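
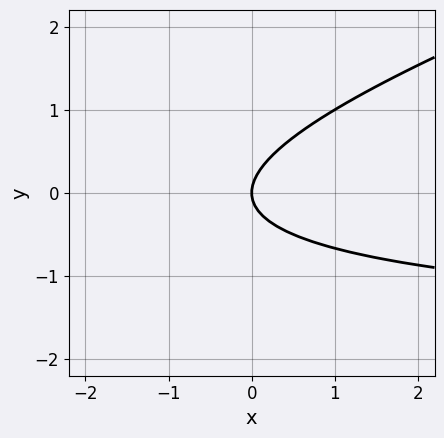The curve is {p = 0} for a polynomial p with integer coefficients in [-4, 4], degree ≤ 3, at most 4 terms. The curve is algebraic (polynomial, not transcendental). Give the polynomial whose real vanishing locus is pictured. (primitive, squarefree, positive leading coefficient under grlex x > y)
x*y - 3*y^2 + 2*x

(a) The degree is 2 — the shape is more complex than any degree-1 curve.
(b) Against the integer gridlines: it meets the y-axis at y = 0 (among the integer gridlines); it meets the x-axis at x = 0 (among the integer gridlines).
(c) Solving for integer coefficients yields p as stated.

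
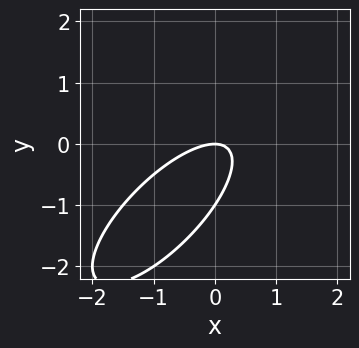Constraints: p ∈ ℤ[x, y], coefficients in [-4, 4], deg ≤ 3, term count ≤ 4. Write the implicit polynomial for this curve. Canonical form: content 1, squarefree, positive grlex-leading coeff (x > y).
2*x^2 - 3*x*y + 2*y^2 + 2*y

1. deg p = 2. A generic line meets the curve in up to 2 points.
2. Observable constraints: one x-axis crossing is at x = 0; the y-axis gridline crossings are at y ∈ {-1, 0}.
3. The integer polynomial consistent with all of this is the stated p.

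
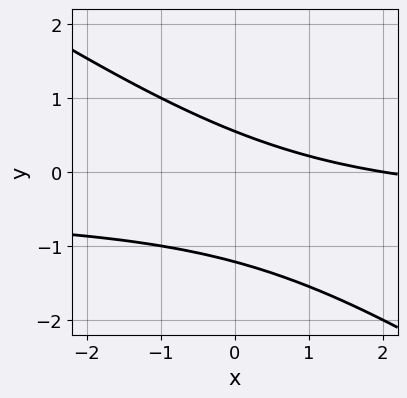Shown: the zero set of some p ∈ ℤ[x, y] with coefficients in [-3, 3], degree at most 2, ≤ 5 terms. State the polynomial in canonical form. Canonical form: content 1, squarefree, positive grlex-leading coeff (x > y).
First, degree: a generic line meets the curve in up to 2 points, so deg p = 2.
Next, checking where it meets the axes: it meets the x-axis at x = 2 (among the integer gridlines).
Finally, putting this together gives p.

2*x*y + 3*y^2 + x + 2*y - 2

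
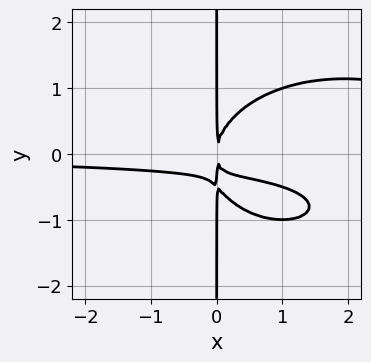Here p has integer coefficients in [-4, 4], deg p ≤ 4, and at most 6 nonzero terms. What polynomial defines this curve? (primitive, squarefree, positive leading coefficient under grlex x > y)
1. Degree: a generic line meets the curve in up to 4 points, so deg p = 4.
2. Reading off the gridlines: every point of the y-axis in the box is on the curve.
3. Assembling these constraints gives the stated polynomial.

x^3*y + 2*x*y^3 - 3*x^2*y + x*y^2 - x^2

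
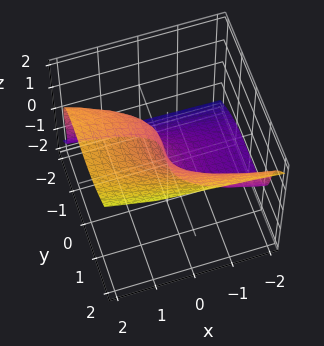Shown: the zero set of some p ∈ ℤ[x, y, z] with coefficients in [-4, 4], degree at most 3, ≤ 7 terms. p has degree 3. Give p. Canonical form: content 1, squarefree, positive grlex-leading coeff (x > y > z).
(a) Degree: the shape is more complex than any degree-2 surface, so deg p = 3.
(b) Against the integer gridlines: one x-axis crossing is at x = 0; it crosses the y-axis at the gridline y = 0; one z-axis crossing is at z = 0.
(c) Matching integer coefficients to the picture gives p.

2*y^3 - 3*z^3 + x*z + y^2 + 3*x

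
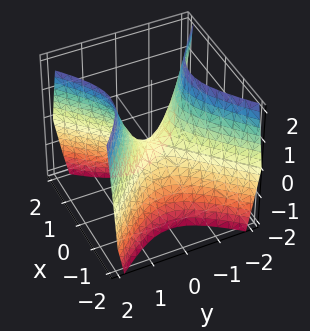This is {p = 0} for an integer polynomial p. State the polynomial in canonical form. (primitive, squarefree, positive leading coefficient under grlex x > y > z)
(a) The degree is 2 — a saddle surface; a quadric.
(b) Symmetries: the y ↦ −y reflection is a symmetry, so y appears only in even powers; the x ↦ −x reflection is a symmetry, so x appears only in even powers.
(c) Against the integer gridlines: it meets the z-axis at z = 0 (among the integer gridlines); it meets the y-axis at y = 0 (among the integer gridlines); one x-axis crossing is at x = 0.
(d) Assembling these constraints gives the stated polynomial.

3*x^2 - 3*y^2 + 2*z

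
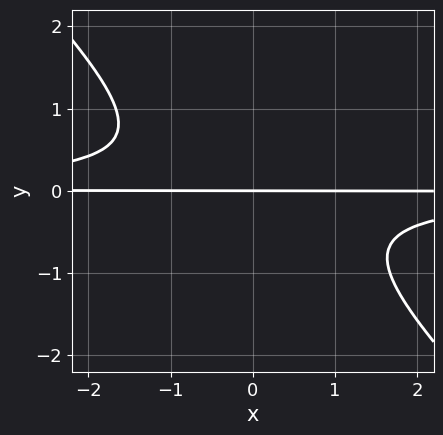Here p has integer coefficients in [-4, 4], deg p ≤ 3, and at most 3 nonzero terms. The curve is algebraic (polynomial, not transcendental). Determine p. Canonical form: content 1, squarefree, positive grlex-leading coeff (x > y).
The degree is 3 — a generic line meets the curve in up to 3 points.
Observable constraints: it crosses the y-axis at the gridline y = 0; the visible x-axis segment lies entirely on the curve.
Assembling these constraints gives the stated polynomial.

3*x*y^2 + 3*y^3 + 2*y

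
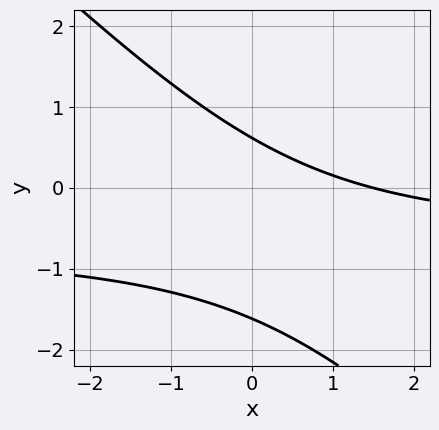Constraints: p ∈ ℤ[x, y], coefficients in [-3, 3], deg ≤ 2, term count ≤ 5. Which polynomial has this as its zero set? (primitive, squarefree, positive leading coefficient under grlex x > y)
(a) deg p = 2. A generic line meets the curve in up to 2 points.
(b) Putting this together gives p.

3*x*y + 3*y^2 + 2*x + 3*y - 3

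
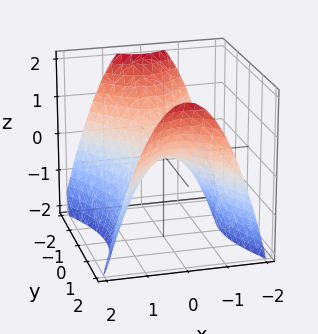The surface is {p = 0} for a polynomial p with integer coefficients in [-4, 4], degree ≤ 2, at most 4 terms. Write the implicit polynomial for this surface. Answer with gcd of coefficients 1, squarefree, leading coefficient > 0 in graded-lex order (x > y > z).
2*x^2 - y^2 + 2*z

First, the degree is 2 — a hyperbolic paraboloid; a quadric.
Then, symmetries: the x ↦ −x reflection is a symmetry, so x appears only in even powers; it's symmetric under y → −y, forcing even powers of y.
Then, from the axis intercepts and sections: one z-axis crossing is at z = 0; it crosses the y-axis at the gridline y = 0; one x-axis crossing is at x = 0.
Finally, solving for integer coefficients yields p as stated.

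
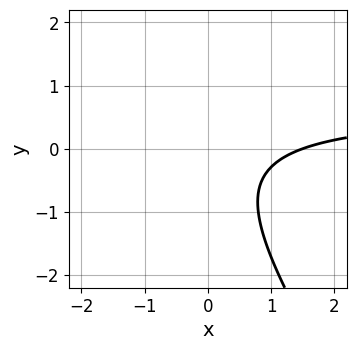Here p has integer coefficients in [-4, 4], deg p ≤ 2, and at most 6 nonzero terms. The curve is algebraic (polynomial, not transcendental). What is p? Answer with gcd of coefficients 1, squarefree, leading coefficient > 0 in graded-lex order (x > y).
1. deg p = 2.
2. Observable constraints: the curve avoids every integer y-axis point in the box.
3. Assembling these constraints gives the stated polynomial.

3*x*y + 2*y^2 - 2*x + y + 3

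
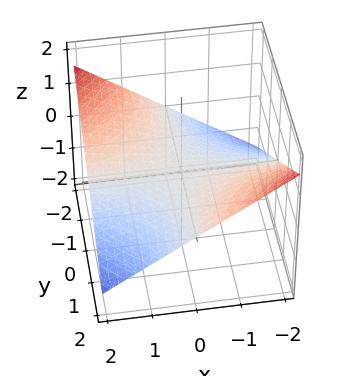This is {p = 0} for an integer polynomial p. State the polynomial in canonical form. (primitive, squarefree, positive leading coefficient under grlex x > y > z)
deg p = 2. A hyperbolic paraboloid; a quadric.
Checking where it meets the axes: it meets the z-axis at z = 0 (among the integer gridlines); every point of the y-axis in the box is on the surface.
Assembling these constraints gives the stated polynomial. Check: (-2, 0, 0) on the x-axis lies on the surface, and p(-2, 0, 0) = 0. ✓

x*y + 3*z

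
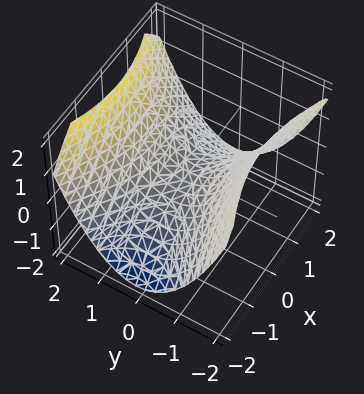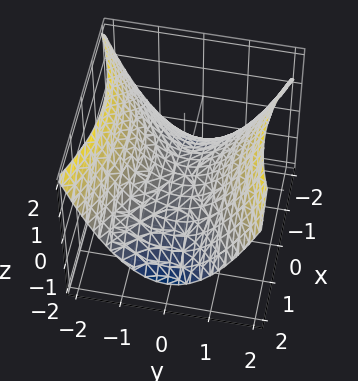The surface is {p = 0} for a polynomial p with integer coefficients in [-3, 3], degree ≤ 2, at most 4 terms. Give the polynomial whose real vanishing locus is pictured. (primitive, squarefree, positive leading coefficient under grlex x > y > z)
x^2 - 2*y^2 + 3*z

First, deg p = 2. A saddle surface; a quadric.
Then, symmetries: mirror symmetry x ↦ −x ⇒ only even powers of x; it's symmetric under y → −y, forcing even powers of y.
Next, from the visible intercepts: it meets the z-axis at z = 0 (among the integer gridlines); it crosses the y-axis at the gridline y = 0; one x-axis crossing is at x = 0.
Finally, assembling these constraints gives the stated polynomial.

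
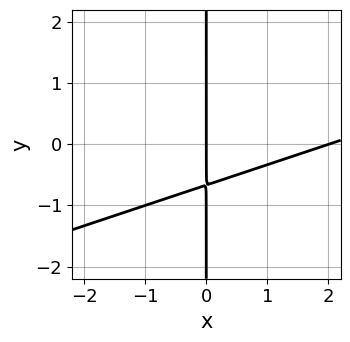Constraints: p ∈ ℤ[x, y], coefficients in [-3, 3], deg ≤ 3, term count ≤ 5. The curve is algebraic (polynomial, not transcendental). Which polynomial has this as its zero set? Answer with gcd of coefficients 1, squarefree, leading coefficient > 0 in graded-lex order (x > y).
x^2 - 3*x*y - 2*x

(a) deg p = 2.
(b) Against the integer gridlines: among the integer gridlines, it crosses the x-axis at x ∈ {0, 2}; the visible y-axis segment lies entirely on the curve.
(c) The integer polynomial consistent with all of this is the stated p.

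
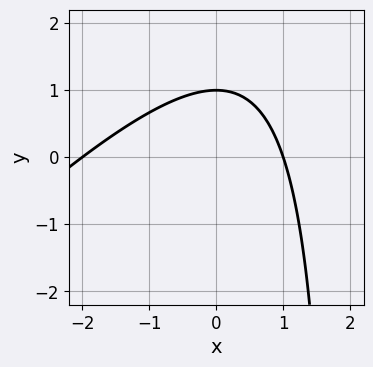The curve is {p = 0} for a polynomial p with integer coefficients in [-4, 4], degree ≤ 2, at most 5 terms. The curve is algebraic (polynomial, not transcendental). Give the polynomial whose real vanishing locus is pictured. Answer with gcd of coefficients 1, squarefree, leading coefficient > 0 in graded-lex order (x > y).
x^2 - x*y + x + 2*y - 2

First, degree: the shape is more complex than any degree-1 curve, so deg p = 2.
Then, reading off the gridlines: among the integer gridlines, it crosses the x-axis at x ∈ {-2, 1}; it crosses the y-axis at the gridline y = 1.
Finally, putting this together gives p.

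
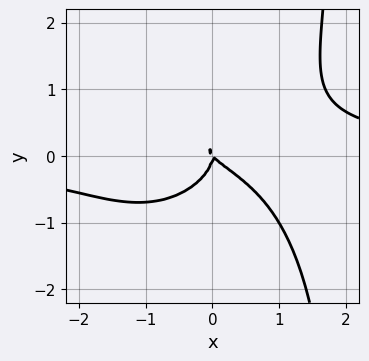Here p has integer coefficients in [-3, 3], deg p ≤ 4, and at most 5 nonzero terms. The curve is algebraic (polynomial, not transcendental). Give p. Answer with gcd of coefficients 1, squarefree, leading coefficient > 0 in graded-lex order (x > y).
x^3*y + x*y^3 - 2*y^3 - x^2 - x*y

(a) The degree is 4 — a generic line meets the curve in up to 4 points.
(b) Against the integer gridlines: it crosses the y-axis at the gridline y = 0; one x-axis crossing is at x = 0.
(c) Together with the visible shape, these determine p as stated.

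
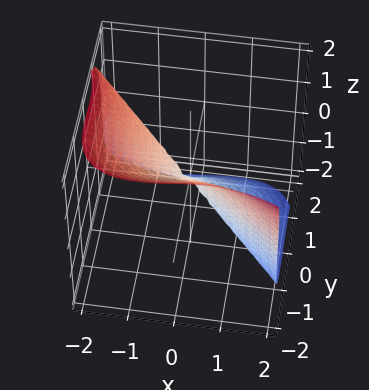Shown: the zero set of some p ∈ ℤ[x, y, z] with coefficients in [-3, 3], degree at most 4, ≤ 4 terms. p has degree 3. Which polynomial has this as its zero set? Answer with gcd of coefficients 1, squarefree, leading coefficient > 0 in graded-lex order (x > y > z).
2*x^3 - x*y^2 + 3*y^3 + 2*z^3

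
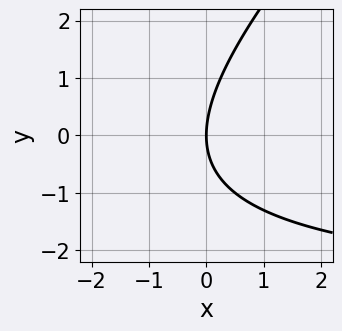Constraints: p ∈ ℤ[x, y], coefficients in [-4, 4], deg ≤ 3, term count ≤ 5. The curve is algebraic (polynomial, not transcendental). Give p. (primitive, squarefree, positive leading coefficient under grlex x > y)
x*y - y^2 + 3*x

First, deg p = 2. A generic line meets the curve in up to 2 points.
Then, observable constraints: it meets the y-axis at y = 0 (among the integer gridlines); it meets the x-axis at x = 0 (among the integer gridlines).
Finally, matching integer coefficients to the picture gives p.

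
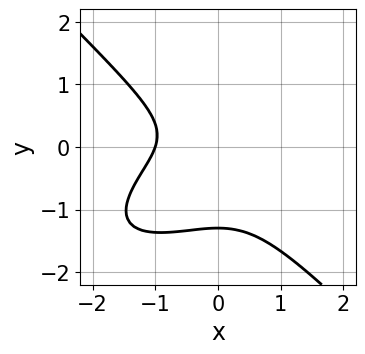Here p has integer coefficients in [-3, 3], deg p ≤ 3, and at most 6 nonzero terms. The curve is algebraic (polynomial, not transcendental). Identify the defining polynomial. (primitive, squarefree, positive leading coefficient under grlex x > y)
First, deg p = 3.
Then, from the axis intercepts and sections: it crosses the x-axis at the gridline x = -1.
Finally, together with the visible shape, these determine p as stated.

x^3 - x^2*y + 2*y^3 + 2*y^2 + 1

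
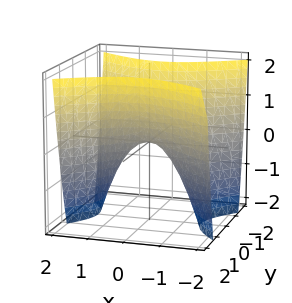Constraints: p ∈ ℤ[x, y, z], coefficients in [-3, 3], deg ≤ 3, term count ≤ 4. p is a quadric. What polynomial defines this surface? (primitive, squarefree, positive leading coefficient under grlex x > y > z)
2*x^2 - 3*y^2 + 2*z

(a) The degree is 2 — a saddle surface; a quadric.
(b) Symmetries: the x ↦ −x reflection is a symmetry, so x appears only in even powers; mirror symmetry y ↦ −y ⇒ only even powers of y.
(c) Against the integer gridlines: one z-axis crossing is at z = 0; one x-axis crossing is at x = 0.
(d) Matching integer coefficients to the picture gives p.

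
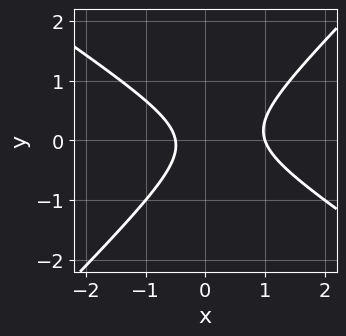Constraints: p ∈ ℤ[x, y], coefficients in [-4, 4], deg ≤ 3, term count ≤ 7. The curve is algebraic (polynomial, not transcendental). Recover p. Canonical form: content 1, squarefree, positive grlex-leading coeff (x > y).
2*x^2 + x*y - 3*y^2 - x - 1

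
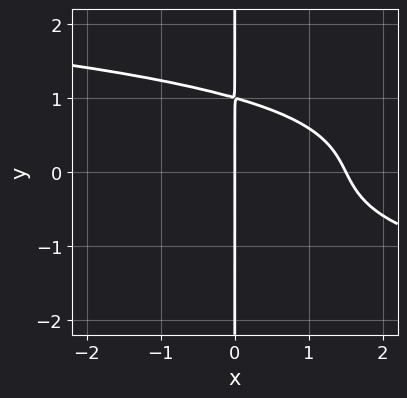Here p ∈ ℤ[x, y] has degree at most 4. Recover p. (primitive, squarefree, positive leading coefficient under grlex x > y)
deg p = 4.
From the axis intercepts and sections: one x-axis crossing is at x = 0; the visible y-axis segment lies entirely on the curve.
Matching integer coefficients to the picture gives p.

2*x*y^3 + 2*x^2 + x*y - 3*x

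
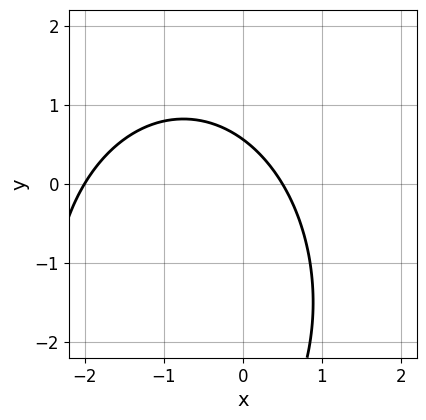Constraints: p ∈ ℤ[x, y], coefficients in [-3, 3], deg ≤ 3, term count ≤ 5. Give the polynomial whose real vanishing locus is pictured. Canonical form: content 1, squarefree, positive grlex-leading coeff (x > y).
First, deg p = 2. No degree-1 curve has this shape.
Then, against the integer gridlines: it crosses the x-axis at the gridline x = -2.
Finally, solving for integer coefficients yields p as stated.

2*x^2 + y^2 + 3*x + 3*y - 2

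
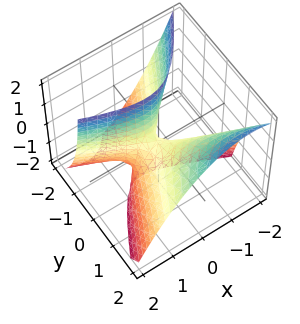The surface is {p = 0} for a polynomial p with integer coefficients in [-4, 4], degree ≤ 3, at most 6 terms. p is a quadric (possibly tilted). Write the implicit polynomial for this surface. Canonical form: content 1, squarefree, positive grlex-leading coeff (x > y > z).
1. The degree is 2 — the shape is more complex than any degree-1 surface.
2. Observable constraints: it crosses the z-axis at the gridline z = 0; one x-axis crossing is at x = 0; one y-axis crossing is at y = 0.
3. Matching integer coefficients to the picture gives p.

2*x^2 + 3*x*y - 2*y^2 + 3*y*z + z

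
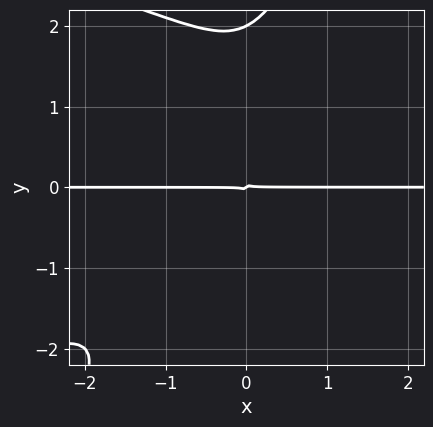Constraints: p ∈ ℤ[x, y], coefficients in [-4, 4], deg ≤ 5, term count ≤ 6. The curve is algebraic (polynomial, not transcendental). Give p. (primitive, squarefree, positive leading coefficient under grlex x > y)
2*x*y^3 - y^4 + 3*x^2*y - 3*x*y^2 + 2*y^3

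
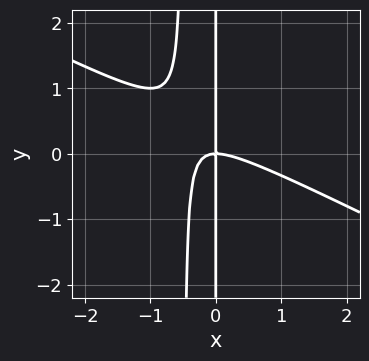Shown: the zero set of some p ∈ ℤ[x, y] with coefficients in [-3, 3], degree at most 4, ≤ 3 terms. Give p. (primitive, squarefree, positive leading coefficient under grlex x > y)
deg p = 3. A generic line meets the curve in up to 3 points.
Checking where it meets the axes: it crosses the x-axis at the gridline x = 0; every point of the y-axis in the box is on the curve.
Solving for integer coefficients yields p as stated.

x^3 + 2*x^2*y + x*y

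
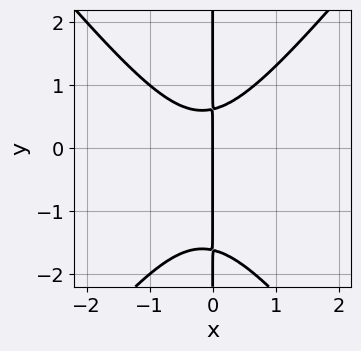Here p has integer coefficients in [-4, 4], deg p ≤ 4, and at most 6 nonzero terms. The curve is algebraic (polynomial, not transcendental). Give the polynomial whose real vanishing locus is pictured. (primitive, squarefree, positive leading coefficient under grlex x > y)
3*x^3 - 2*x*y^2 + x^2 - 2*x*y + 2*x

(a) The degree is 3 — no degree-2 curve has this shape.
(b) Checking where it meets the axes: the visible y-axis segment lies entirely on the curve; it crosses the x-axis at the gridline x = 0.
(c) Assembling these constraints gives the stated polynomial.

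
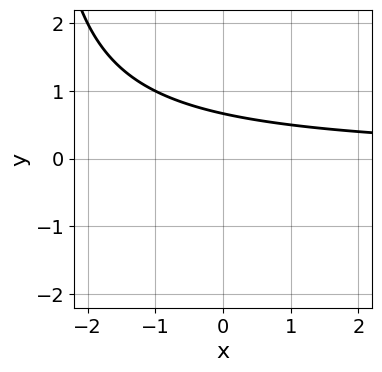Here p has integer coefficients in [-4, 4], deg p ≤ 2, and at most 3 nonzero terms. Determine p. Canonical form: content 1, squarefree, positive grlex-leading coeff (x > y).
Degree: a generic line meets the curve in up to 2 points, so deg p = 2.
Observable constraints: it misses every integer gridline on the x-axis.
Fitting integer coefficients to these (and the overall shape) gives p.

x*y + 3*y - 2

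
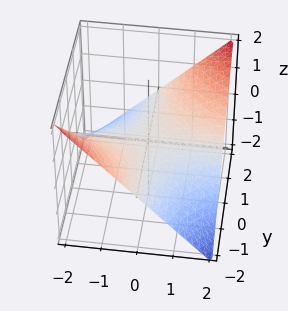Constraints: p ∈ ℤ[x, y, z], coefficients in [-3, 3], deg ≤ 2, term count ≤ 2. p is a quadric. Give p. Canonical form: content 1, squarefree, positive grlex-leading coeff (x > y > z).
x*y - 2*z

1. deg p = 2. A saddle surface; a quadric.
2. From the axis intercepts and sections: every point of the x-axis in the box is on the surface; every point of the y-axis in the box is on the surface; it meets the z-axis at z = 0 (among the integer gridlines).
3. Putting this together gives p.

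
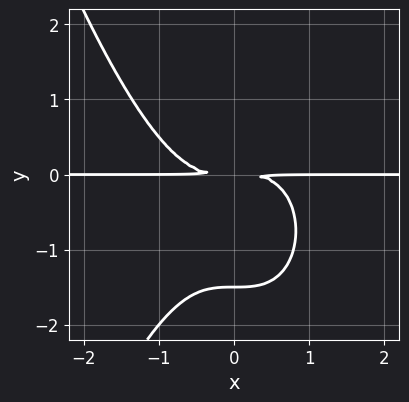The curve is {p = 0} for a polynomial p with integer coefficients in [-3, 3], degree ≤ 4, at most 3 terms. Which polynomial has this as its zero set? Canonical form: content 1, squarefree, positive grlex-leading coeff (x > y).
2*x^3*y + 2*y^3 + 3*y^2

First, degree: the shape is more complex than any degree-3 curve, so deg p = 4.
Then, reading off the gridlines: the visible x-axis segment lies entirely on the curve.
Finally, these observations pin down the coefficients.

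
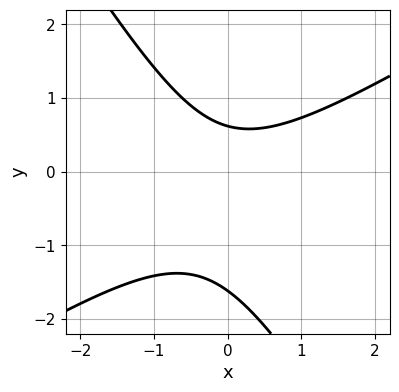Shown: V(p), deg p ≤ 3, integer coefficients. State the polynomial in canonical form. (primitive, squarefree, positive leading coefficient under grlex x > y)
1. The degree is 2 — no degree-1 curve has this shape.
2. Against the integer gridlines: it misses every integer gridline on the x-axis.
3. These observations pin down the coefficients.

x^2 - x*y - y^2 - y + 1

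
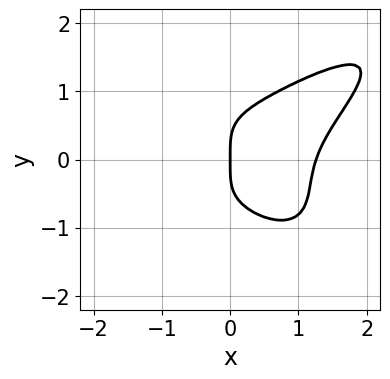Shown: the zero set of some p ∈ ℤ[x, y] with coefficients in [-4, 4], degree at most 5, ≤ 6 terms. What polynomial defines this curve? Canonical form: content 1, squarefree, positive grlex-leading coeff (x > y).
First, the degree is 4 — the shape is more complex than any degree-3 curve.
Then, from the visible intercepts: it meets the y-axis at y = 0 (among the integer gridlines); one x-axis crossing is at x = 0.
Finally, putting this together gives p.

x^4 - x^3*y - x^2*y^2 + 2*y^4 - 2*x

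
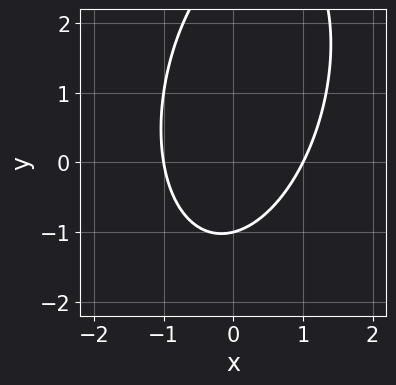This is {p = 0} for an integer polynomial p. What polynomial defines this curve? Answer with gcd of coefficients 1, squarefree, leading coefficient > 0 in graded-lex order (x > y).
3*x^2 - x*y + y^2 - 2*y - 3

First, deg p = 2. No degree-1 curve has this shape.
Next, from the visible intercepts: it crosses the y-axis at the gridline y = -1; the x-axis gridline crossings are at x ∈ {-1, 1}.
Finally, solving for integer coefficients yields p as stated.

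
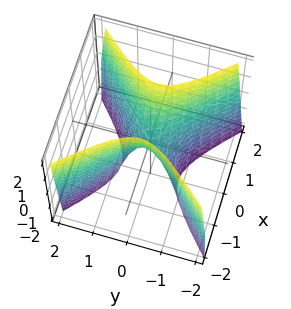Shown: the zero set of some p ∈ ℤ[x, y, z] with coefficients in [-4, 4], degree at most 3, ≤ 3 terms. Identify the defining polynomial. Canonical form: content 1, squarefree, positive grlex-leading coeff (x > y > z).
3*x^2 - 3*y^2 - z

Degree: a saddle surface; a quadric, so deg p = 2.
Symmetries: mirror symmetry x ↦ −x ⇒ only even powers of x; the y ↦ −y reflection is a symmetry, so y appears only in even powers.
From the axis intercepts and sections: it meets the x-axis at x = 0 (among the integer gridlines); it crosses the y-axis at the gridline y = 0; it crosses the z-axis at the gridline z = 0.
These observations pin down the coefficients.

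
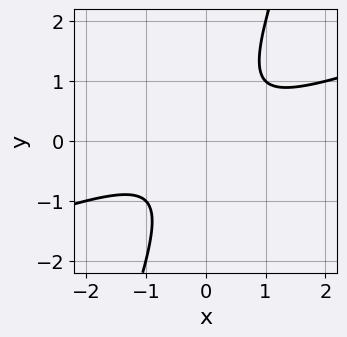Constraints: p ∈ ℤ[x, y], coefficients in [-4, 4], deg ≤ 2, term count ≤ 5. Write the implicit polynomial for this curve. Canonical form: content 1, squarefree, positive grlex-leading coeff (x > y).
x^2 - 3*x*y + y^2 + 1

First, deg p = 2. A generic line meets the curve in up to 2 points.
Then, against the integer gridlines: it misses every integer gridline on the x-axis; no y-intercept at any integer in the box.
Finally, solving for integer coefficients yields p as stated.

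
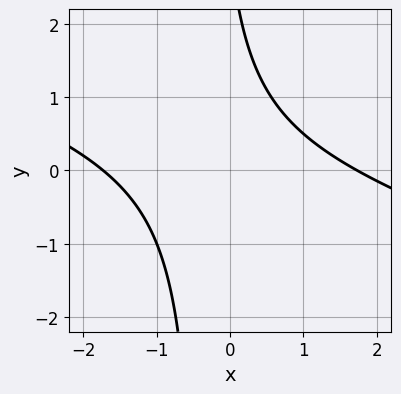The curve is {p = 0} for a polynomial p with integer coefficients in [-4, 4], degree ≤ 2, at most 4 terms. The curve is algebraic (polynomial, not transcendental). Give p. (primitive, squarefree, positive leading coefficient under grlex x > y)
x^2 + 3*x*y + y - 3

(a) The degree is 2 — a generic line meets the curve in up to 2 points.
(b) Observable constraints: the curve avoids every integer y-axis point in the box.
(c) These observations pin down the coefficients.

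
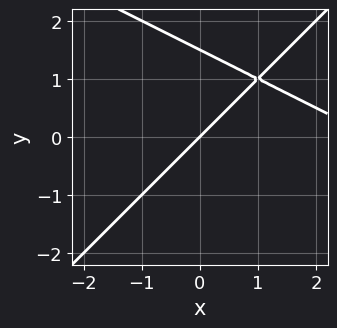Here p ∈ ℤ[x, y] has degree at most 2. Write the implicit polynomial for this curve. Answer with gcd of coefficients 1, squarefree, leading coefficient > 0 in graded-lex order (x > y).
x^2 + x*y - 2*y^2 - 3*x + 3*y

(a) Degree: the shape is more complex than any degree-1 curve, so deg p = 2.
(b) From the axis intercepts and sections: it crosses the y-axis at the gridline y = 0; one x-axis crossing is at x = 0.
(c) Putting this together gives p.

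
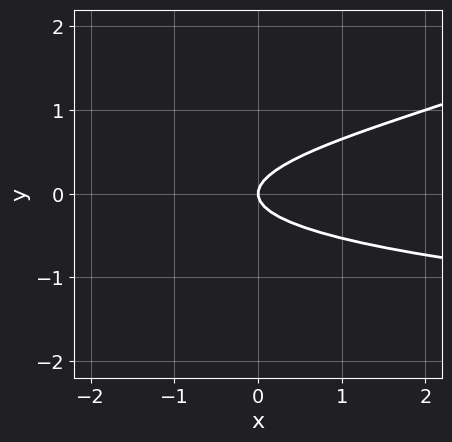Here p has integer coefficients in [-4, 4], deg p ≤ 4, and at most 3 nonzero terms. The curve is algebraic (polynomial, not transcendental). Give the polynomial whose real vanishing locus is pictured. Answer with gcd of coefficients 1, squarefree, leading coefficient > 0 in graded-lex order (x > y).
Degree: no degree-2 curve has this shape, so deg p = 3.
Against the integer gridlines: it meets the y-axis at y = 0 (among the integer gridlines); it meets the x-axis at x = 0 (among the integer gridlines).
Solving for integer coefficients yields p as stated.

y^3 - 3*y^2 + x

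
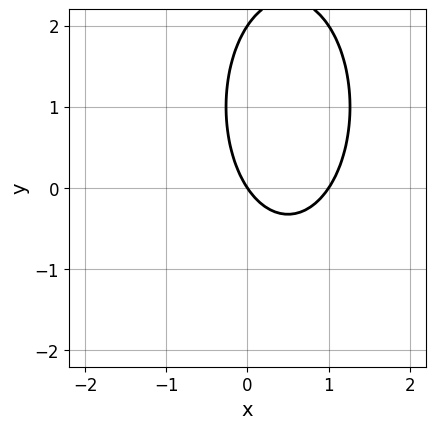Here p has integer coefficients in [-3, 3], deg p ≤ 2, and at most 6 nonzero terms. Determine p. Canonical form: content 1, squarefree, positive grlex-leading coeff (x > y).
(a) deg p = 2. The shape is more complex than any degree-1 curve.
(b) From the visible intercepts: the y-axis gridline crossings are at y ∈ {0, 2}; among the integer gridlines, it crosses the x-axis at x ∈ {0, 1}.
(c) The integer polynomial consistent with all of this is the stated p.

3*x^2 + y^2 - 3*x - 2*y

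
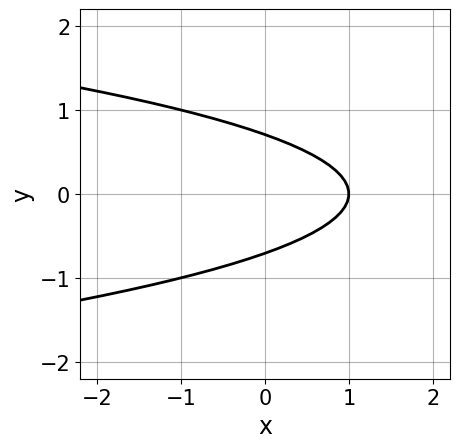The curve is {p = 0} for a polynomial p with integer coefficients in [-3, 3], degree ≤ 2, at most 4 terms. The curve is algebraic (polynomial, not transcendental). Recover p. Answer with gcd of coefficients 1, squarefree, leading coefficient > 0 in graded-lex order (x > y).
(a) Degree: a generic line meets the curve in up to 2 points, so deg p = 2.
(b) Symmetries: the y ↦ −y reflection is a symmetry, so y appears only in even powers.
(c) Observable constraints: one x-axis crossing is at x = 1.
(d) Together with the visible shape, these determine p as stated.

2*y^2 + x - 1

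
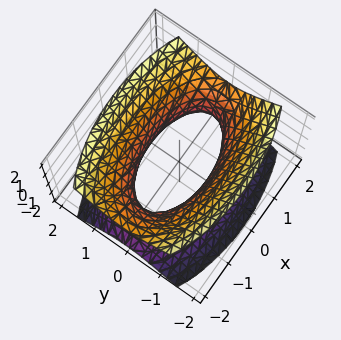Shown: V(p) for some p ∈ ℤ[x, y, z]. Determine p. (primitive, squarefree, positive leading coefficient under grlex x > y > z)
1. The degree is 2 — an hourglass — one-sheet hyperboloid; a quadric.
2. Symmetries: it's symmetric under z → −z, forcing even powers of z; mirror symmetry y ↦ −y ⇒ only even powers of y; the x ↦ −x reflection is a symmetry, so x appears only in even powers.
3. Observable constraints: the surface avoids every integer z-axis point in the box.
4. Matching integer coefficients to the picture gives p.

x^2 + 3*y^2 - 2*z^2 - 2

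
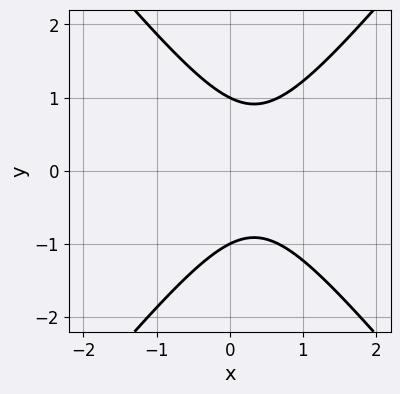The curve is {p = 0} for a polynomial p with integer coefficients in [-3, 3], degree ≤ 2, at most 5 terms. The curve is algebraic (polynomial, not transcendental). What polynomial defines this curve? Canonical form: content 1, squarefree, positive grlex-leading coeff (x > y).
3*x^2 - 2*y^2 - 2*x + 2

1. Degree: no degree-1 curve has this shape, so deg p = 2.
2. Symmetries: mirror symmetry y ↦ −y ⇒ only even powers of y.
3. Checking where it meets the axes: no x-intercept at any integer in the box; among the integer gridlines, it crosses the y-axis at y ∈ {-1, 1}.
4. Fitting integer coefficients to these (and the overall shape) gives p.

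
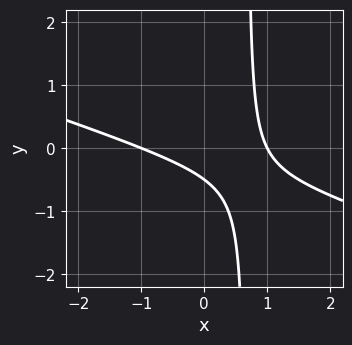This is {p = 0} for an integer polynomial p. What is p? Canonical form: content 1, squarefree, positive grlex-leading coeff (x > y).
x^2 + 3*x*y - 2*y - 1

First, degree: no degree-1 curve has this shape, so deg p = 2.
Then, reading off the gridlines: the x-axis gridline crossings are at x ∈ {-1, 1}.
Finally, solving for integer coefficients yields p as stated.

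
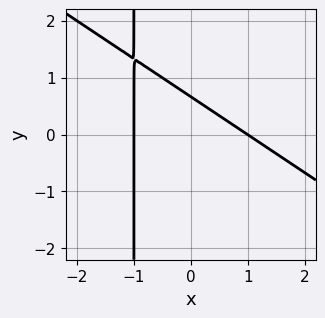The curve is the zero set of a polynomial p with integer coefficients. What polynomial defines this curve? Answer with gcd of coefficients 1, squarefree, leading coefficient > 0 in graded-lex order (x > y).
2*x^2 + 3*x*y + 3*y - 2

First, the degree is 2 — a generic line meets the curve in up to 2 points.
Then, from the axis intercepts and sections: among the integer gridlines, it crosses the x-axis at x ∈ {-1, 1}.
Finally, putting this together gives p.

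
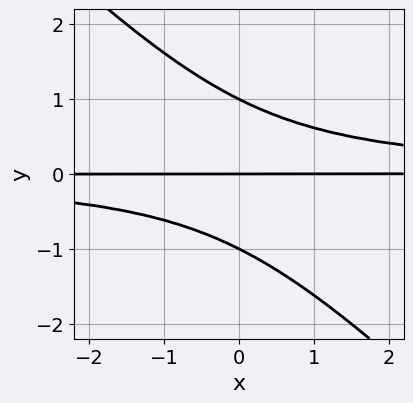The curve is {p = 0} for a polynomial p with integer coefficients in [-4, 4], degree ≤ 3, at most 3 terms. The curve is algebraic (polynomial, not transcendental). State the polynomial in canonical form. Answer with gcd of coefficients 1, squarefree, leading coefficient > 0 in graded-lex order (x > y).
x*y^2 + y^3 - y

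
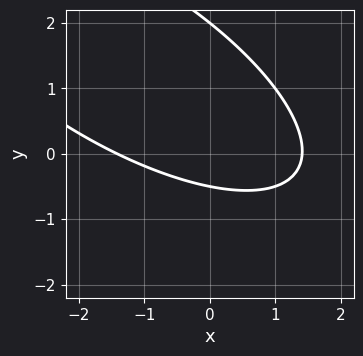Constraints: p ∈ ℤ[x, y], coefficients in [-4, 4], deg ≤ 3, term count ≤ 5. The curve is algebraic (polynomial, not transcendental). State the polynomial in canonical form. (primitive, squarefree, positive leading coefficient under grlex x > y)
1. The degree is 2 — the shape is more complex than any degree-1 curve.
2. From the visible intercepts: it crosses the y-axis at the gridline y = 2.
3. Fitting integer coefficients to these (and the overall shape) gives p.

x^2 + 2*x*y + 2*y^2 - 3*y - 2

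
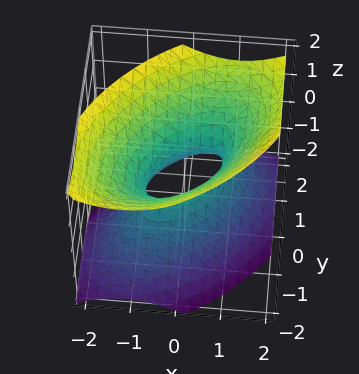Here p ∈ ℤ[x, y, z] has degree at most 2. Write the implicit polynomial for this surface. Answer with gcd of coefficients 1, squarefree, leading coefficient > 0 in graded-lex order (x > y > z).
2*x^2 - 2*x*y + 2*y^2 - 2*z^2 - 1

(a) The degree is 2 — no degree-1 surface has this shape.
(b) Observable constraints: the surface avoids every integer z-axis point in the box.
(c) Putting this together gives p.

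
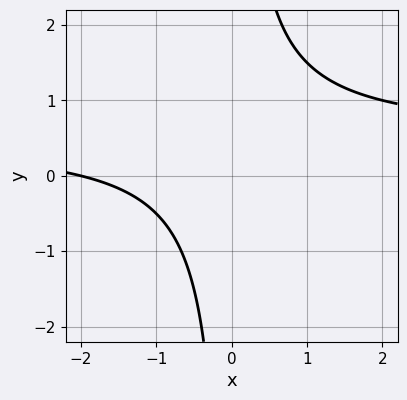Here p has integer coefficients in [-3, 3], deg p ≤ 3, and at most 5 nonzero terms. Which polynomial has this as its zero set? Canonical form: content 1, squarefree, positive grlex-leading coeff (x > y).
First, deg p = 2.
Then, from the axis intercepts and sections: it crosses the x-axis at the gridline x = -2; the curve avoids every integer y-axis point in the box.
Finally, together with the visible shape, these determine p as stated.

2*x*y - x - 2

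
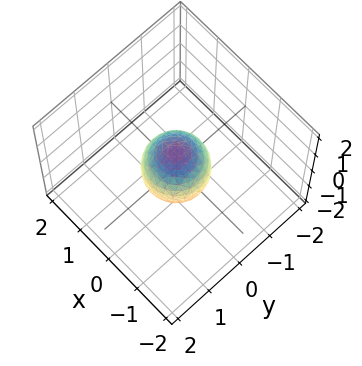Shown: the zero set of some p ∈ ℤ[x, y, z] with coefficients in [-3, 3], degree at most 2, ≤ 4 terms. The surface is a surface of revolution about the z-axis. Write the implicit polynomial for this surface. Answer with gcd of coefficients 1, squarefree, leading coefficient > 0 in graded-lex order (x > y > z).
3*x^2 + 3*y^2 + 2*z^2 - 2

First, the degree is 2 — no degree-1 surface has this shape.
Next, by symmetry, every cross-section ⟂ z is a circle, so x, y appear only via x² + y².
Then, checking where it meets the axes: a circular section at z = 0 has radius between 0 and 1; the z-axis gridline crossings are at z ∈ {-1, 1}.
Finally, together with the visible shape, these determine p as stated.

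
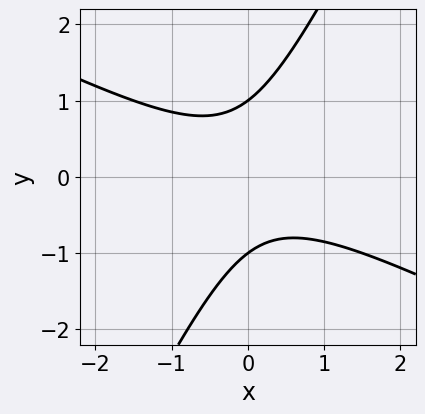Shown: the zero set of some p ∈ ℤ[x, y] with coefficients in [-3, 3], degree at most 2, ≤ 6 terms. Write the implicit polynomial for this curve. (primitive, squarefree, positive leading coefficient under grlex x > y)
1. Degree: a generic line meets the curve in up to 2 points, so deg p = 2.
2. From the axis intercepts and sections: the y-axis gridline crossings are at y ∈ {-1, 1}; it misses every integer gridline on the x-axis.
3. The integer polynomial consistent with all of this is the stated p.

2*x^2 + 3*x*y - 2*y^2 + 2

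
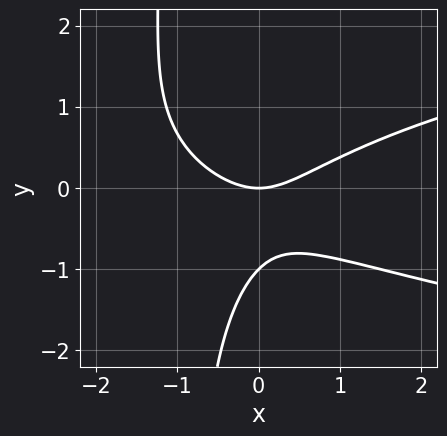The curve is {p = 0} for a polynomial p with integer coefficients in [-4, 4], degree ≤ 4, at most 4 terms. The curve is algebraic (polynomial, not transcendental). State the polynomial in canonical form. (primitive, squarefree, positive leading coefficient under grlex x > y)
3*x*y^2 - 2*x^2 + 3*y^2 + 3*y

1. The degree is 3 — no degree-2 curve has this shape.
2. From the visible intercepts: the y-axis gridline crossings are at y ∈ {-1, 0}; it meets the x-axis at x = 0 (among the integer gridlines).
3. Fitting integer coefficients to these (and the overall shape) gives p.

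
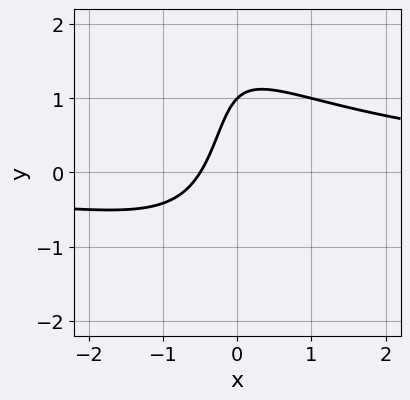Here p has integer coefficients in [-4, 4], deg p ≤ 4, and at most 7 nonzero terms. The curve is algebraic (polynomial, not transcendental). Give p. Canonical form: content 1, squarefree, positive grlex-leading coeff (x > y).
x^2*y + x*y^2 - 2*x + y - 1

(a) The degree is 3 — the shape is more complex than any degree-2 curve.
(b) Reading off the gridlines: one y-axis crossing is at y = 1.
(c) Together with the visible shape, these determine p as stated.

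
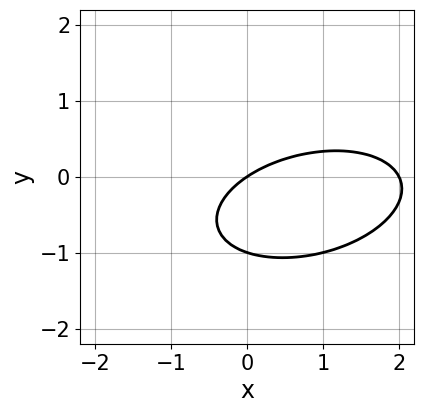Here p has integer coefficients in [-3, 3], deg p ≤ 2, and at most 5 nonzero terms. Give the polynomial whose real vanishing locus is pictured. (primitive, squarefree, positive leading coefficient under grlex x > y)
x^2 - x*y + 3*y^2 - 2*x + 3*y

(a) Degree: the shape is more complex than any degree-1 curve, so deg p = 2.
(b) Checking where it meets the axes: the y-axis gridline crossings are at y ∈ {-1, 0}; among the integer gridlines, it crosses the x-axis at x ∈ {0, 2}.
(c) Solving for integer coefficients yields p as stated.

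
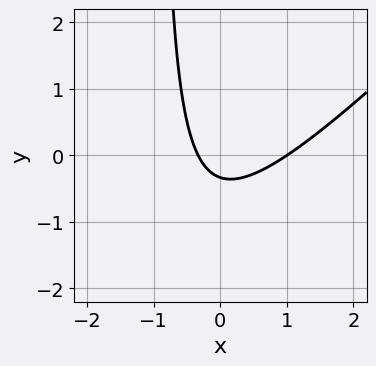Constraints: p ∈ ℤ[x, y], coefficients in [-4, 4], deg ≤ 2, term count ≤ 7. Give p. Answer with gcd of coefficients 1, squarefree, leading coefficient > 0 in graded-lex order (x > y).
3*x^2 - 3*x*y - 2*x - 3*y - 1

First, the degree is 2 — the shape is more complex than any degree-1 curve.
Then, reading off the gridlines: one x-axis crossing is at x = 1.
Finally, putting this together gives p.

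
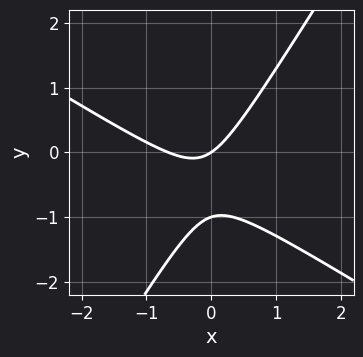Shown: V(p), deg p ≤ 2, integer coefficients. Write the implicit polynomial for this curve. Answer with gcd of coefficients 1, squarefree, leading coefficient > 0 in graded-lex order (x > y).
Degree: a generic line meets the curve in up to 2 points, so deg p = 2.
From the axis intercepts and sections: it crosses the x-axis at the gridline x = 0; among the integer gridlines, it crosses the y-axis at y ∈ {-1, 0}.
Matching integer coefficients to the picture gives p.

3*x^2 + 3*x*y - 3*y^2 + 2*x - 3*y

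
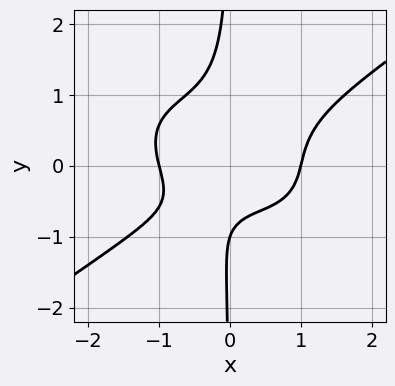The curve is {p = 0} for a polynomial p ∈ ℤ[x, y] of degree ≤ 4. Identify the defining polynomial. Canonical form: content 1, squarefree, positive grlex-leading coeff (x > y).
(a) Degree: a generic line meets the curve in up to 4 points, so deg p = 4.
(b) From the axis intercepts and sections: the x-axis gridline crossings are at x ∈ {-1, 1}; it meets the y-axis at y = -1 (among the integer gridlines).
(c) These observations pin down the coefficients.

x^4 - 3*x*y^3 - y - 1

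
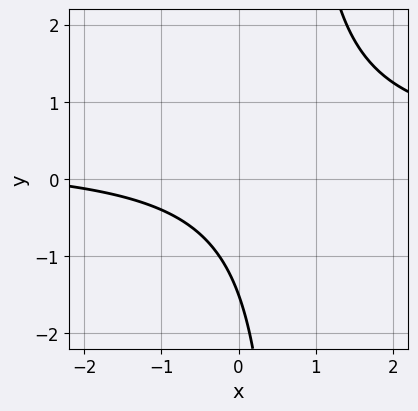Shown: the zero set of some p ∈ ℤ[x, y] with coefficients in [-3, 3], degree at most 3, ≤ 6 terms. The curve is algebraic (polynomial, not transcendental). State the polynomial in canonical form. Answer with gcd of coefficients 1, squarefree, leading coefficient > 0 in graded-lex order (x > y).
First, degree: the shape is more complex than any degree-1 curve, so deg p = 2.
Then, observable constraints: it misses every integer gridline on the x-axis.
Finally, these observations pin down the coefficients.

3*x*y - x - 2*y - 3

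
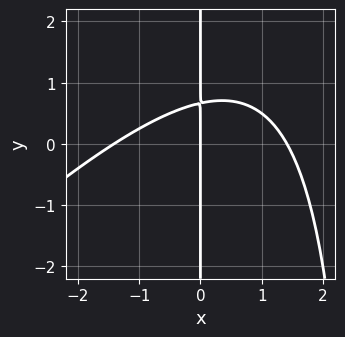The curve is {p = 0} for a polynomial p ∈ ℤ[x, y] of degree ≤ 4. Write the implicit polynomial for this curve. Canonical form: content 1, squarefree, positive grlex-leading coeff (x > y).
x^3 - x^2*y + 3*x*y - 2*x

deg p = 3. A generic line meets the curve in up to 3 points.
Observable constraints: it crosses the x-axis at the gridline x = 0; every point of the y-axis in the box is on the curve.
Solving for integer coefficients yields p as stated.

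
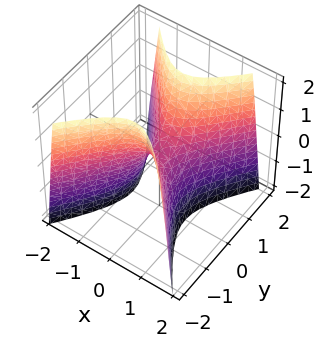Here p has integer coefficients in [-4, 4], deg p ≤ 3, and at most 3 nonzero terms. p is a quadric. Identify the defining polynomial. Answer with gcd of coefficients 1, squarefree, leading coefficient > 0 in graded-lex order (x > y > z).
3*x^2 - 2*y^2 + z

(a) deg p = 2. A saddle surface; a quadric.
(b) Symmetries: the y ↦ −y reflection is a symmetry, so y appears only in even powers; the x ↦ −x reflection is a symmetry, so x appears only in even powers.
(c) Observable constraints: it meets the z-axis at z = 0 (among the integer gridlines); it crosses the x-axis at the gridline x = 0; one y-axis crossing is at y = 0.
(d) Matching integer coefficients to the picture gives p.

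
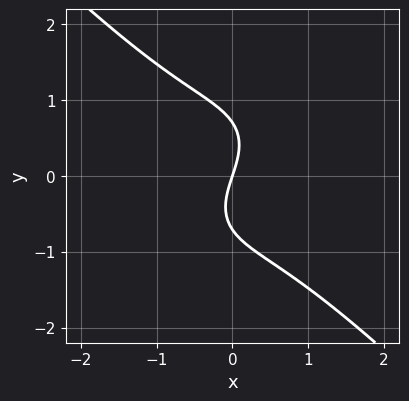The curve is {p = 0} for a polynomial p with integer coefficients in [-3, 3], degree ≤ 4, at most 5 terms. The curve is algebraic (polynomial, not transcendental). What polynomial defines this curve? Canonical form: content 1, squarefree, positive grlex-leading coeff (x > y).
2*x^3 + 2*y^3 + 3*x - y

(a) Degree: no degree-2 curve has this shape, so deg p = 3.
(b) From the axis intercepts and sections: one y-axis crossing is at y = 0; it meets the x-axis at x = 0 (among the integer gridlines).
(c) Matching integer coefficients to the picture gives p.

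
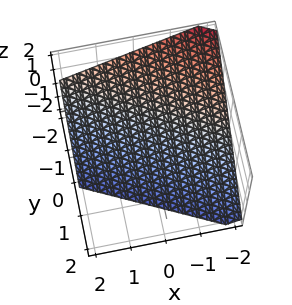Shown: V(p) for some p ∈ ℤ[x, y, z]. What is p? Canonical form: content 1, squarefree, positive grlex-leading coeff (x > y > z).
x + 2*y + 2*z + 2

Degree: the surface is flat (a plane), so deg p = 1.
From the visible intercepts: it meets the x-axis at x = -2 (among the integer gridlines); it meets the z-axis at z = -1 (among the integer gridlines).
Together with the visible shape, these determine p as stated. Check: (0, -1, 0) on the y-axis lies on the surface, and p(0, -1, 0) = 0. ✓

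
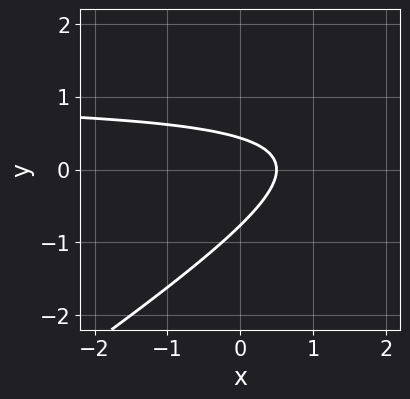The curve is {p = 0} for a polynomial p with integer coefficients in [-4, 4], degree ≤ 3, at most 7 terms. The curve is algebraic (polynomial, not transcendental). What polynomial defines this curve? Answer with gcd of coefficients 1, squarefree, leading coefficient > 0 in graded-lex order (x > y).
2*x*y - 3*y^2 - 2*x - y + 1

1. The degree is 2 — no degree-1 curve has this shape.
2. The integer polynomial consistent with all of this is the stated p.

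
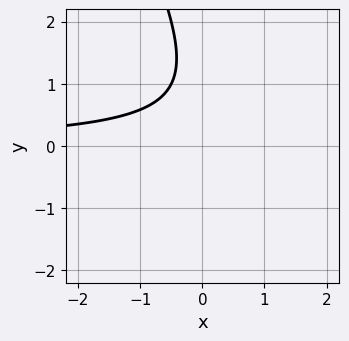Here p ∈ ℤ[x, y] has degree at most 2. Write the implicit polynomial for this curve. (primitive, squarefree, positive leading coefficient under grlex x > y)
1. Degree: no degree-1 curve has this shape, so deg p = 2.
2. Observable constraints: it misses every integer gridline on the x-axis; the curve avoids every integer y-axis point in the box.
3. Fitting integer coefficients to these (and the overall shape) gives p.

2*x*y + y^2 - 2*y + 2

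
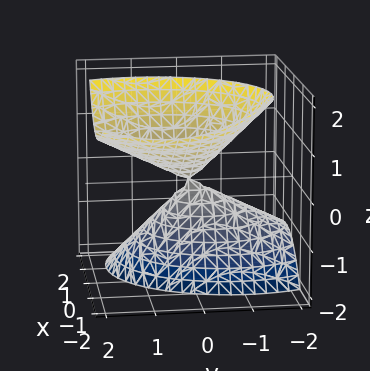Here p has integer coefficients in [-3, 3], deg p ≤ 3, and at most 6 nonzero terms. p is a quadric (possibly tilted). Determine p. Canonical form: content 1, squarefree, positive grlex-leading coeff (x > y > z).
3*x^2 + 3*x*z + 2*y^2 - 2*y*z - 2*z^2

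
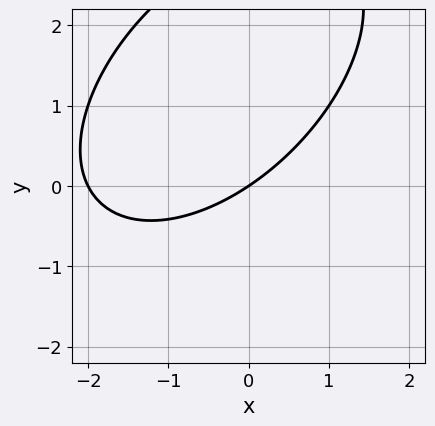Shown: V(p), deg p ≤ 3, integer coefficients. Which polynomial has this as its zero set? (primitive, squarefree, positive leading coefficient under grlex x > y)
(a) deg p = 2.
(b) From the visible intercepts: the x-axis gridline crossings are at x ∈ {-2, 0}; it meets the y-axis at y = 0 (among the integer gridlines).
(c) The integer polynomial consistent with all of this is the stated p.

x^2 - x*y + y^2 + 2*x - 3*y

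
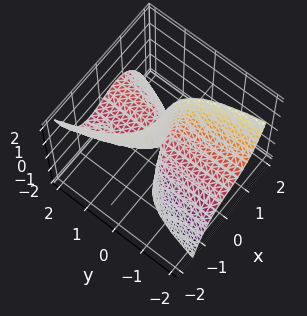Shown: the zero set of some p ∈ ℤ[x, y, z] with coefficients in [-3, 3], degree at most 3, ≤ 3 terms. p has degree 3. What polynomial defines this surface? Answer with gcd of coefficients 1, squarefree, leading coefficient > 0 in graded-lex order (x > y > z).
1. The degree is 3 — a generic line meets the surface in up to 3 points.
2. Checking where it meets the axes: every point of the z-axis in the box is on the surface; every point of the y-axis in the box is on the surface; one x-axis crossing is at x = 0.
3. The integer polynomial consistent with all of this is the stated p.

2*x^3 - x*y + 2*y*z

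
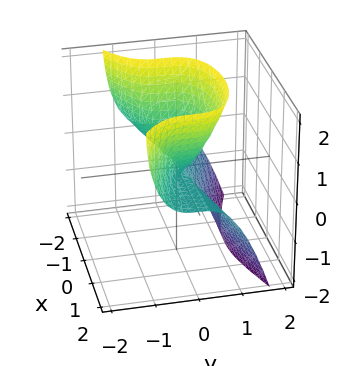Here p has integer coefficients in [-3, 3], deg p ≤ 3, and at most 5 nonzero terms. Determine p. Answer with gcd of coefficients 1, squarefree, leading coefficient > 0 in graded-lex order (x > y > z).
First, degree: no degree-2 surface has this shape, so deg p = 3.
Then, from the axis intercepts and sections: one y-axis crossing is at y = 0; one z-axis crossing is at z = 0; the visible x-axis segment lies entirely on the surface.
Finally, putting this together gives p.

x^2*z + 3*y^3 - z^2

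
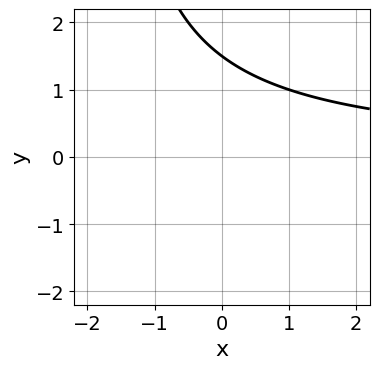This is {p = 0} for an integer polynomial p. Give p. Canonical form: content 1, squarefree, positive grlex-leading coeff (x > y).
1. deg p = 2.
2. Checking where it meets the axes: it misses every integer gridline on the x-axis.
3. Together with the visible shape, these determine p as stated.

x*y + 2*y - 3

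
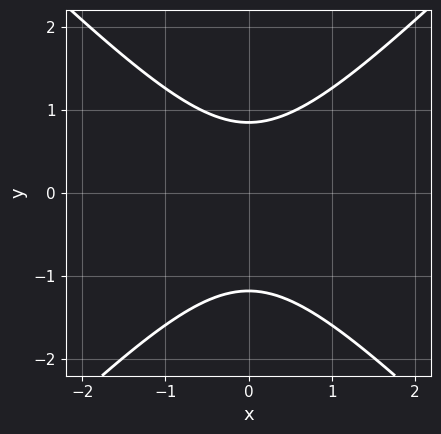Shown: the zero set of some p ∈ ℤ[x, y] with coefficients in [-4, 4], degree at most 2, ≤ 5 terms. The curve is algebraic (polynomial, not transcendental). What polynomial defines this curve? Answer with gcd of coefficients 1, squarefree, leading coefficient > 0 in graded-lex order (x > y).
3*x^2 - 3*y^2 - y + 3

Degree: the shape is more complex than any degree-1 curve, so deg p = 2.
Symmetries: it's symmetric under x → −x, forcing even powers of x.
Against the integer gridlines: the curve avoids every integer x-axis point in the box.
Together with the visible shape, these determine p as stated.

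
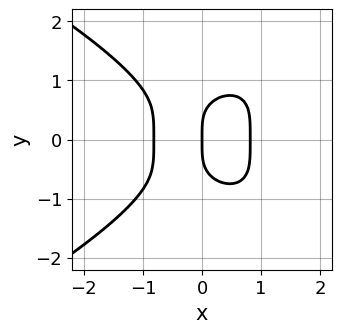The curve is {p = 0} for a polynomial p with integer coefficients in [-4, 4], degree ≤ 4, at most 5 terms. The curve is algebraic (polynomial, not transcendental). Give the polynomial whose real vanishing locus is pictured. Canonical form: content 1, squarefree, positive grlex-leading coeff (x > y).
2*y^4 + 3*x^3 - 2*x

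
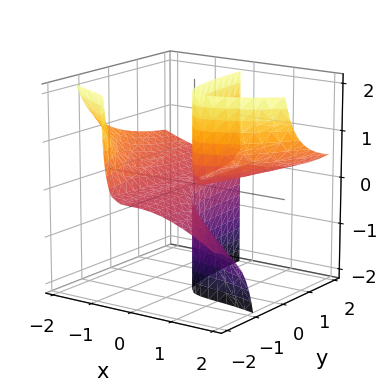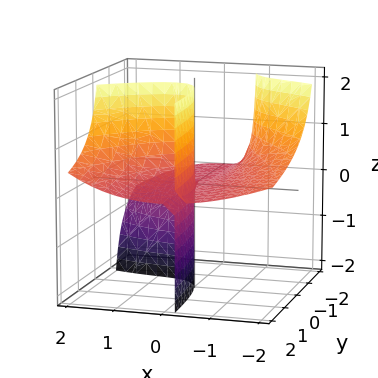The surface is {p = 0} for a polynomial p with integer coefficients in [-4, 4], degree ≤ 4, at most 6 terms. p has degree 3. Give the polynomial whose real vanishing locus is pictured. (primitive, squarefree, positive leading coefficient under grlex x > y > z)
1. The degree is 3 — a generic line meets the surface in up to 3 points.
2. From the axis intercepts and sections: every point of the y-axis in the box is on the surface; every point of the z-axis in the box is on the surface; it crosses the x-axis at the gridline x = 0.
3. The integer polynomial consistent with all of this is the stated p.

x^3 + x^2*z - 3*x*y*z - 3*x*z - y*z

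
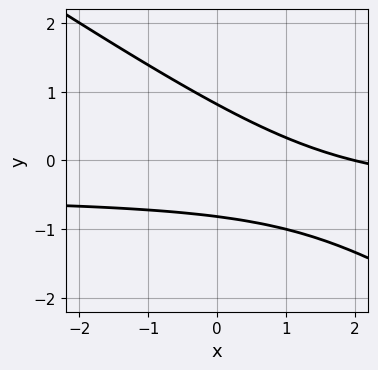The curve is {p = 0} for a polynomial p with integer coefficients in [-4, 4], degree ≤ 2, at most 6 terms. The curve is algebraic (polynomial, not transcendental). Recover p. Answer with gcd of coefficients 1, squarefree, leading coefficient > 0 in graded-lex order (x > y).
Degree: the shape is more complex than any degree-1 curve, so deg p = 2.
Observable constraints: one x-axis crossing is at x = 2.
Solving for integer coefficients yields p as stated.

2*x*y + 3*y^2 + x - 2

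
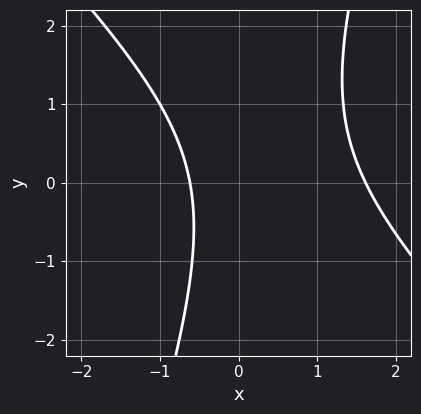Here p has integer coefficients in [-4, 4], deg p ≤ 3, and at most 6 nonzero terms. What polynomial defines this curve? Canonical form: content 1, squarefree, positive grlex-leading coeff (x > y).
3*x^2 + 2*x*y - y^2 - 3*x - 3

The degree is 2 — the shape is more complex than any degree-1 curve.
Observable constraints: it misses every integer gridline on the y-axis.
Fitting integer coefficients to these (and the overall shape) gives p.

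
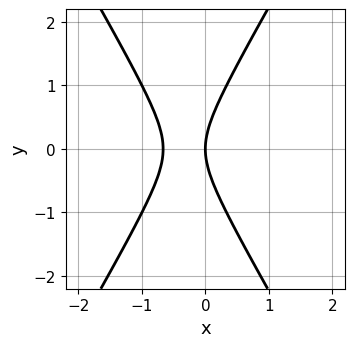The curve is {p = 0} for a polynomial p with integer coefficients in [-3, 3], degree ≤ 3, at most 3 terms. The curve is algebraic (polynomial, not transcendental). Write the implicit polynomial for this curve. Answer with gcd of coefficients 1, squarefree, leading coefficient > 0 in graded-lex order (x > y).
1. deg p = 2.
2. Symmetries: the y ↦ −y reflection is a symmetry, so y appears only in even powers.
3. From the axis intercepts and sections: one y-axis crossing is at y = 0; it meets the x-axis at x = 0 (among the integer gridlines).
4. Putting this together gives p.

3*x^2 - y^2 + 2*x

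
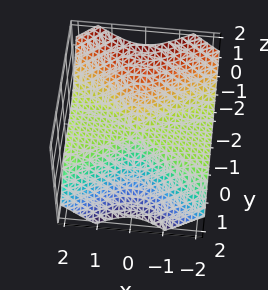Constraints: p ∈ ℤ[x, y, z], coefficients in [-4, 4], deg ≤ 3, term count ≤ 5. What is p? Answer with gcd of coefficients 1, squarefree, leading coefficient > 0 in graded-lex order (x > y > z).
3*x^2*z + 2*y^3 + z^3

deg p = 3. A generic line meets the surface in up to 3 points.
From the visible intercepts: every point of the x-axis in the box is on the surface; one z-axis crossing is at z = 0.
The integer polynomial consistent with all of this is the stated p.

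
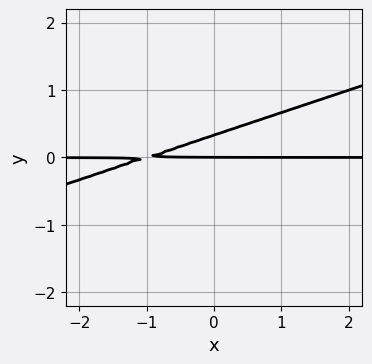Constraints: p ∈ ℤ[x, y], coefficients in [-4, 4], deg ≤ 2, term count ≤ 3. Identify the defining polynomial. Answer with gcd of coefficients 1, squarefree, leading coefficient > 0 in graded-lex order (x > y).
1. The degree is 2 — the shape is more complex than any degree-1 curve.
2. Reading off the gridlines: the visible x-axis segment lies entirely on the curve; it crosses the y-axis at the gridline y = 0.
3. These observations pin down the coefficients.

x*y - 3*y^2 + y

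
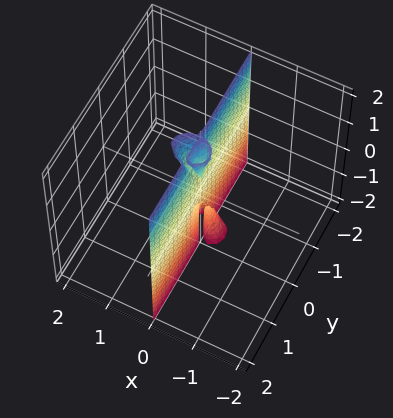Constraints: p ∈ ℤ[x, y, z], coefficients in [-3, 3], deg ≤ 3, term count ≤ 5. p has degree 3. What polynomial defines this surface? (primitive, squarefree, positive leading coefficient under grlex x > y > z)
2*x^3 + 3*x*y^2 - x*y*z

There are 3 components. They look like related sheets of one shape, so recover p as a whole.
The degree is 3 — the shape is more complex than any degree-2 surface.
From the visible intercepts: the visible z-axis segment lies entirely on the surface; it crosses the x-axis at the gridline x = 0; the visible y-axis segment lies entirely on the surface.
Assembling these constraints gives the stated polynomial.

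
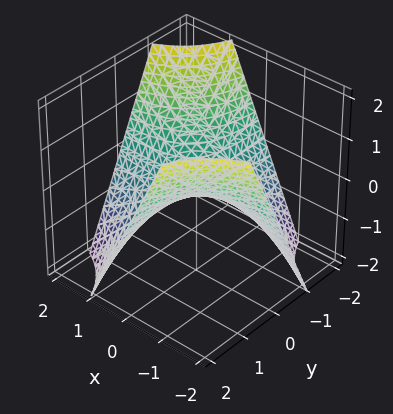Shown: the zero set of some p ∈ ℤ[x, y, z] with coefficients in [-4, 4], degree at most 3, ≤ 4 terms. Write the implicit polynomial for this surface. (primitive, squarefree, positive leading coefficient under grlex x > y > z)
First, deg p = 2. A hyperbolic paraboloid; a quadric.
Then, checking where it meets the axes: the visible y-axis segment lies entirely on the surface; every point of the x-axis in the box is on the surface.
Finally, the integer polynomial consistent with all of this is the stated p.

x*y + z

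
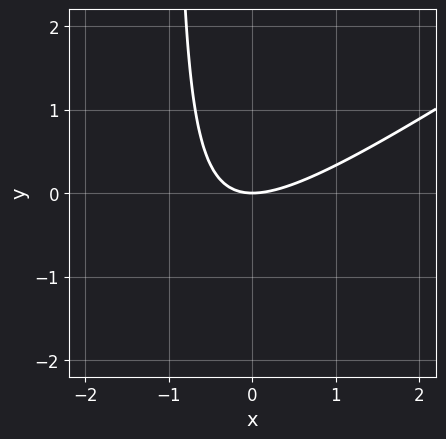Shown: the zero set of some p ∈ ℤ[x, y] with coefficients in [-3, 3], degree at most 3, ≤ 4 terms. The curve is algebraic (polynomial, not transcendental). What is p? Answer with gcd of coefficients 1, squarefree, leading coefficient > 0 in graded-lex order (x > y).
First, deg p = 2. The shape is more complex than any degree-1 curve.
Then, checking where it meets the axes: it meets the x-axis at x = 0 (among the integer gridlines); it meets the y-axis at y = 0 (among the integer gridlines).
Finally, these observations pin down the coefficients.

2*x^2 - 3*x*y - 3*y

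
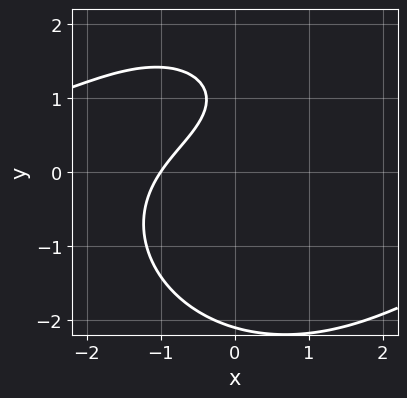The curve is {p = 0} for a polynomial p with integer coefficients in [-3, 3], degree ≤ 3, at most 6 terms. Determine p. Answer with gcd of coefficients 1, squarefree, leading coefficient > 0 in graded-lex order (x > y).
(a) Degree: the shape is more complex than any degree-2 curve, so deg p = 3.
(b) Reading off the gridlines: the curve avoids every integer y-axis point in the box; it meets the x-axis at x = -1 (among the integer gridlines).
(c) Together with the visible shape, these determine p as stated.

x^2*y + y^3 + 3*x - 3*y + 3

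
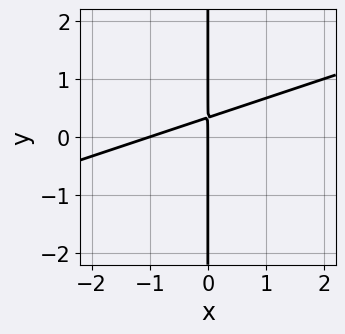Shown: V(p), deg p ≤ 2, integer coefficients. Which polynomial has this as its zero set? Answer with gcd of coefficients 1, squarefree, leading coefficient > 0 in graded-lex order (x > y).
1. The degree is 2 — the shape is more complex than any degree-1 curve.
2. Reading off the gridlines: the x-axis gridline crossings are at x ∈ {-1, 0}; every point of the y-axis in the box is on the curve.
3. Fitting integer coefficients to these (and the overall shape) gives p.

x^2 - 3*x*y + x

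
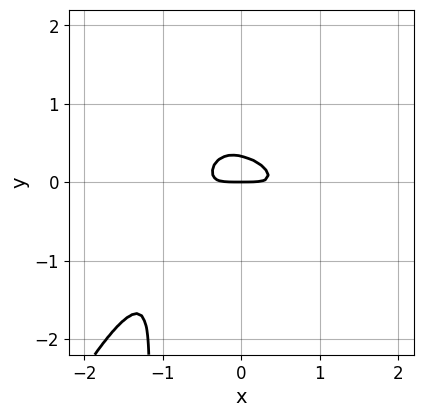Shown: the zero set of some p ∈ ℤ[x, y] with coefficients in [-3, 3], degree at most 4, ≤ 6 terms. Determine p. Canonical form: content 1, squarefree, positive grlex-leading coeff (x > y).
Degree: a generic line meets the curve in up to 4 points, so deg p = 4.
Against the integer gridlines: it meets the y-axis at y = 0 (among the integer gridlines); it meets the x-axis at x = 0 (among the integer gridlines).
Assembling these constraints gives the stated polynomial.

2*x^4 + 3*x^2*y + 2*x*y^2 + 3*y^2 - y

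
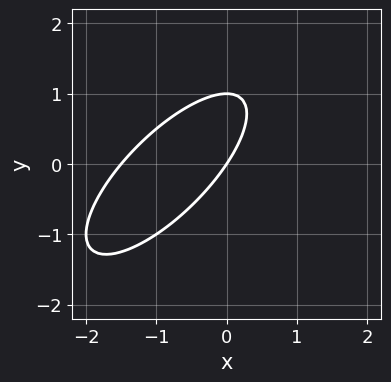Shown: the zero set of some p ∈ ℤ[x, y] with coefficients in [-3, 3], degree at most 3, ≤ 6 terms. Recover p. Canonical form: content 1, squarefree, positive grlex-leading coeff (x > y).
2*x^2 - 3*x*y + 2*y^2 + 3*x - 2*y

First, the degree is 2 — a generic line meets the curve in up to 2 points.
Then, against the integer gridlines: the y-axis gridline crossings are at y ∈ {0, 1}; it meets the x-axis at x = 0 (among the integer gridlines).
Finally, fitting integer coefficients to these (and the overall shape) gives p.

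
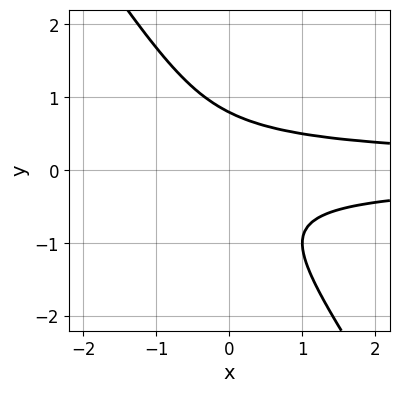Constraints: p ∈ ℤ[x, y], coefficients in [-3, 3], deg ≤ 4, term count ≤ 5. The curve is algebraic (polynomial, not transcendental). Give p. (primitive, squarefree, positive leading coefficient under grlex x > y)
3*x*y^2 + 2*y^3 - 1

First, degree: a generic line meets the curve in up to 3 points, so deg p = 3.
Next, reading off the gridlines: the curve avoids every integer x-axis point in the box.
Finally, together with the visible shape, these determine p as stated.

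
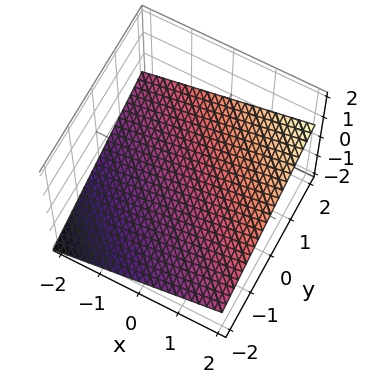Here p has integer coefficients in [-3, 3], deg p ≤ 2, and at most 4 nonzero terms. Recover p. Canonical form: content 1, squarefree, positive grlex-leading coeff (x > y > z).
deg p = 1. Every cross-section is a straight line — this is a plane.
Reading off the gridlines: it crosses the y-axis at the gridline y = 2; it meets the x-axis at x = 2 (among the integer gridlines).
These observations pin down the coefficients.

x + y - 3*z - 2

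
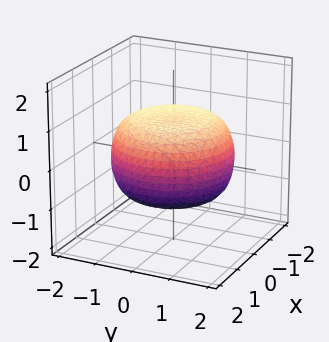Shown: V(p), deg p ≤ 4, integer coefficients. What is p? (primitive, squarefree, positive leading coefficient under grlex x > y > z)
x^4 + 2*x^2*y^2 + y^4 - x^2 - y^2 + 3*z^2 - 3

1. The degree is 4 — a generic line meets the surface in up to 4 points.
2. Symmetry: the surface is invariant under rotation about z: p = q(x² + y², z).
3. From the visible intercepts: a circular section at z = 0 has radius between 1 and 2; among the integer gridlines, it crosses the z-axis at z ∈ {-1, 1}.
4. Fitting integer coefficients to these (and the overall shape) gives p.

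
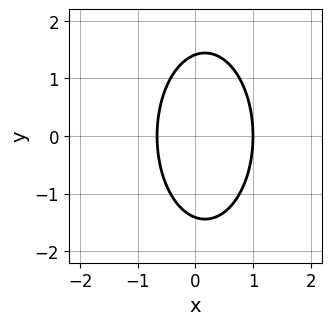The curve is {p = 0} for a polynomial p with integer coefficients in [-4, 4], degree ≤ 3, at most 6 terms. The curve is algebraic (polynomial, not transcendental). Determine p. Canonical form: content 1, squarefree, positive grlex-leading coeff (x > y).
Degree: a generic line meets the curve in up to 2 points, so deg p = 2.
Symmetries: the y ↦ −y reflection is a symmetry, so y appears only in even powers.
From the axis intercepts and sections: it crosses the x-axis at the gridline x = 1.
Putting this together gives p.

3*x^2 + y^2 - x - 2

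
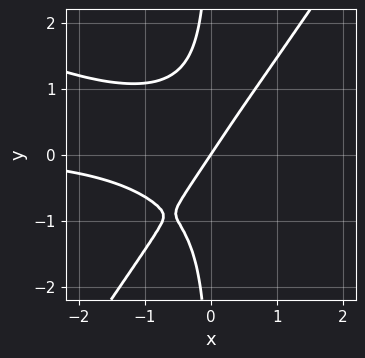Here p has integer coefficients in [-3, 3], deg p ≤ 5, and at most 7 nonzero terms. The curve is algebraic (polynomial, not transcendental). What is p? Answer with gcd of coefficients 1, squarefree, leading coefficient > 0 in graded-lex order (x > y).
2*x^3*y + 3*x^2*y^2 - 3*x*y^3 + 3*x - 2*y

(a) Degree: the shape is more complex than any degree-3 curve, so deg p = 4.
(b) Against the integer gridlines: one x-axis crossing is at x = 0; it meets the y-axis at y = 0 (among the integer gridlines).
(c) Solving for integer coefficients yields p as stated.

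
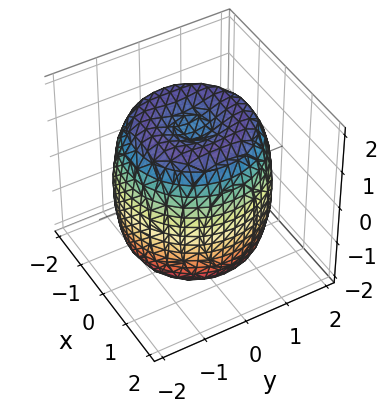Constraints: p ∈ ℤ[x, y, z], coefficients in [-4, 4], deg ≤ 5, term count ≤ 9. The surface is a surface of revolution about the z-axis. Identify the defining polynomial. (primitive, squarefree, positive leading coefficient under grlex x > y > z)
x^4 + 2*x^2*y^2 + y^4 - 2*x^2 - 2*y^2 + z^2 - 2

First, the degree is 4 — a generic line meets the surface in up to 4 points.
Then, symmetries: rotational symmetry about the z-axis ⇒ p depends on x, y only through x² + y².
Then, against the integer gridlines: a circular section at z = -1 has radius between 1 and 2.
Finally, fitting integer coefficients to these (and the overall shape) gives p.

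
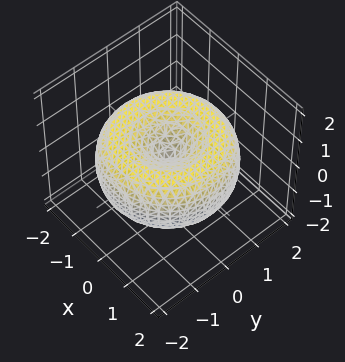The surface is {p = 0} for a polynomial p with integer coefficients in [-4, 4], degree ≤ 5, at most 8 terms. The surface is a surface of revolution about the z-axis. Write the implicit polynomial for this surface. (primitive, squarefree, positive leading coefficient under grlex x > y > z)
x^4 + 2*x^2*y^2 + y^4 - 3*x^2 - 3*y^2 + 3*z^2

Degree: the shape is more complex than any degree-3 surface, so deg p = 4.
By symmetry, the surface is invariant under rotation about z: p = q(x² + y², z).
Observable constraints: one z-axis crossing is at z = 0; it meets the y-axis at y = 0 (among the integer gridlines); a circular section at z = 0 has radius between 1 and 2; it crosses the x-axis at the gridline x = 0.
Fitting integer coefficients to these (and the overall shape) gives p.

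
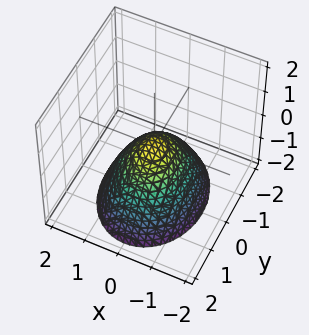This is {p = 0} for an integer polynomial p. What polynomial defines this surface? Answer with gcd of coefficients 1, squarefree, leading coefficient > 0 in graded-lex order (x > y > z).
3*x^2 + 2*y^2 + 3*z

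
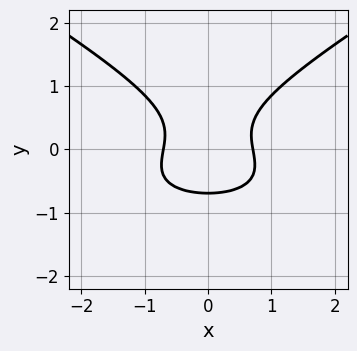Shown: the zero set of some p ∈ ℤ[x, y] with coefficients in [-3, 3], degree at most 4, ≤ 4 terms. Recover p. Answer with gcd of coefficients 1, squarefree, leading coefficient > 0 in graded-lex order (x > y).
First, the degree is 3 — the shape is more complex than any degree-2 curve.
Next, symmetries: the x ↦ −x reflection is a symmetry, so x appears only in even powers.
Finally, together with the visible shape, these determine p as stated.

x^2*y - 3*y^3 + 2*x^2 - 1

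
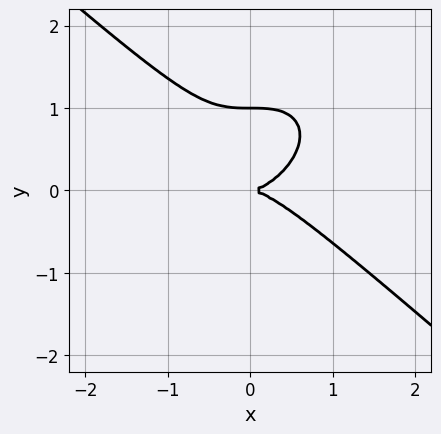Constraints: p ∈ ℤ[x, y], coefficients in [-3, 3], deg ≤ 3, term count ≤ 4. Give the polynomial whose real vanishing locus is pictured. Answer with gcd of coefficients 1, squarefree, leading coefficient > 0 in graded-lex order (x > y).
2*x^3 + 3*y^3 - 3*y^2

Degree: the shape is more complex than any degree-2 curve, so deg p = 3.
Against the integer gridlines: the y-axis gridline crossings are at y ∈ {0, 1}; it crosses the x-axis at the gridline x = 0.
Matching integer coefficients to the picture gives p.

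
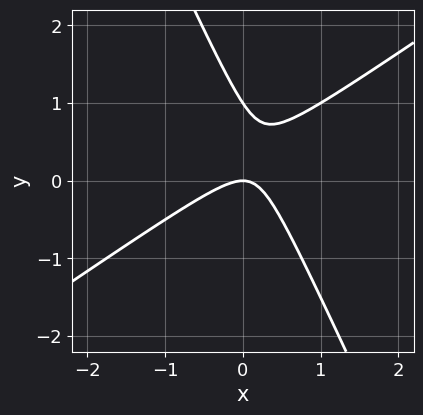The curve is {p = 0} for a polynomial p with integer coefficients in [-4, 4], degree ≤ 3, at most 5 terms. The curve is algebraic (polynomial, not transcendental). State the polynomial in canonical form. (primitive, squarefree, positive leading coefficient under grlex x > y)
3*x^2 - 3*x*y - 2*y^2 + 2*y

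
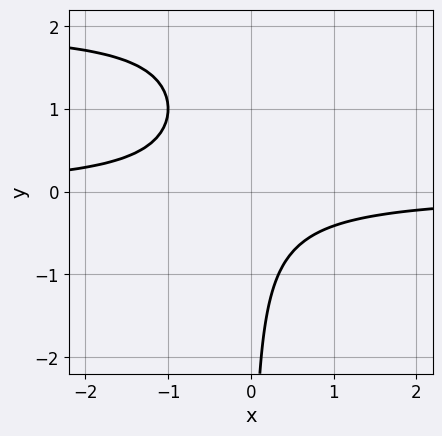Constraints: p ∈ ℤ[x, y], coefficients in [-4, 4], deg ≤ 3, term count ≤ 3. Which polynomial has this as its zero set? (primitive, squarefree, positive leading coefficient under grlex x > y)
x*y^2 - 2*x*y - 1

The degree is 3 — the shape is more complex than any degree-2 curve.
Reading off the gridlines: the curve avoids every integer x-axis point in the box; the curve avoids every integer y-axis point in the box.
Fitting integer coefficients to these (and the overall shape) gives p.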